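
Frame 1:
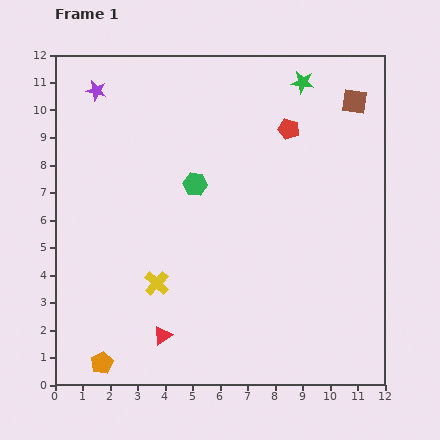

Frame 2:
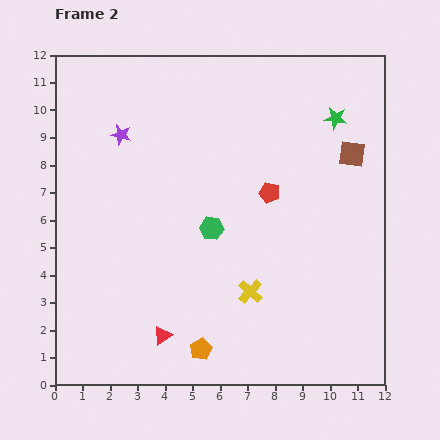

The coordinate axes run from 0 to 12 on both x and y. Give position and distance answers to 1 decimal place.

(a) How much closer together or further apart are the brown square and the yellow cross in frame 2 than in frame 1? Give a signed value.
-3.6

Distance in frame 1: 9.8. Distance in frame 2: 6.2.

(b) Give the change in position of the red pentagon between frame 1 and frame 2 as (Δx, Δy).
(-0.7, -2.3)

The red pentagon was at (8.5, 9.3) in frame 1 and (7.8, 7.0) in frame 2.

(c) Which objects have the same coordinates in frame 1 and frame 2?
the red triangle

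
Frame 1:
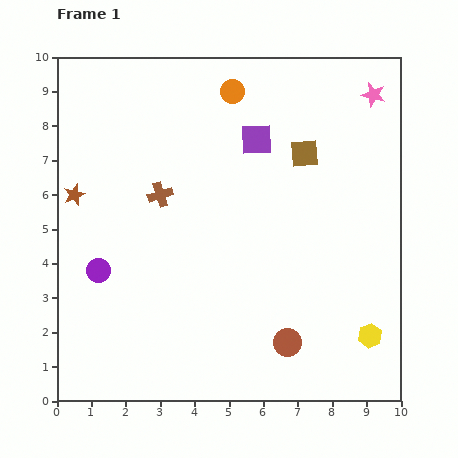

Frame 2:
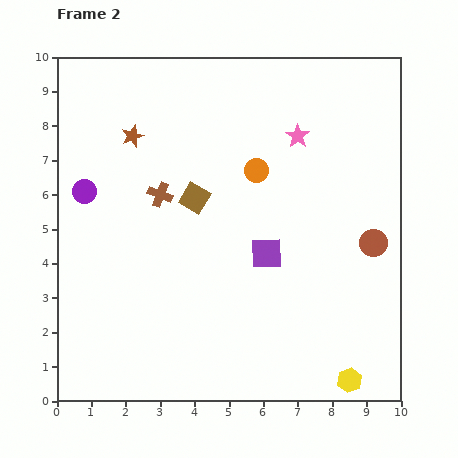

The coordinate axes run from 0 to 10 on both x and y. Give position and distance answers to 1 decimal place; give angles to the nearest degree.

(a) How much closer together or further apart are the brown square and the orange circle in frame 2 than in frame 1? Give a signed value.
-0.8

Distance in frame 1: 2.8. Distance in frame 2: 2.0.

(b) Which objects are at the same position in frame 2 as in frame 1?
the brown cross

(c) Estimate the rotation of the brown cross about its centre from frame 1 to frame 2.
38° clockwise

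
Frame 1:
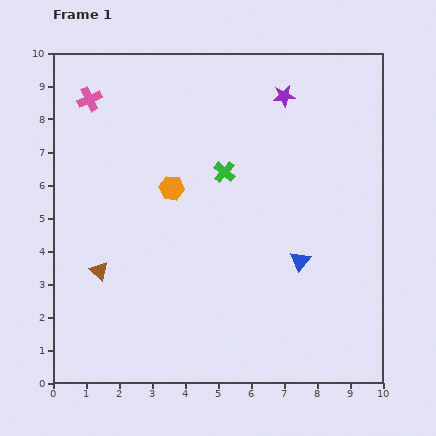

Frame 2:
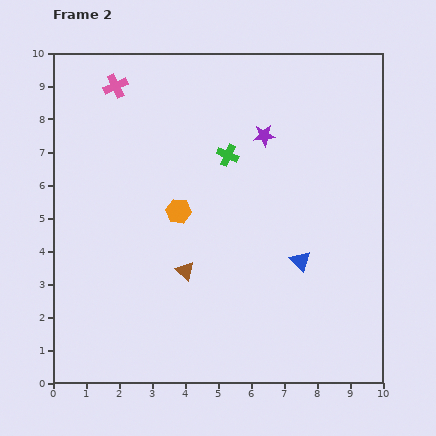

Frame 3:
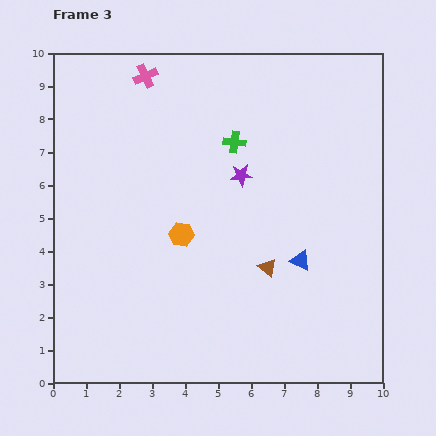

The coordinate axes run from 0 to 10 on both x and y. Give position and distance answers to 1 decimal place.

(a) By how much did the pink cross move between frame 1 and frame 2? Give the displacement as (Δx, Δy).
(0.8, 0.4)

The pink cross was at (1.1, 8.6) in frame 1 and (1.9, 9.0) in frame 2.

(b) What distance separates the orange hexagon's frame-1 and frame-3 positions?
1.4

The orange hexagon moved from (3.6, 5.9) to (3.9, 4.5), a distance of √(0.3² + 1.4²) ≈ 1.4.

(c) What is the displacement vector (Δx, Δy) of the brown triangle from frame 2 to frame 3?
(2.5, 0.1)

The brown triangle was at (4.0, 3.4) in frame 2 and (6.5, 3.5) in frame 3.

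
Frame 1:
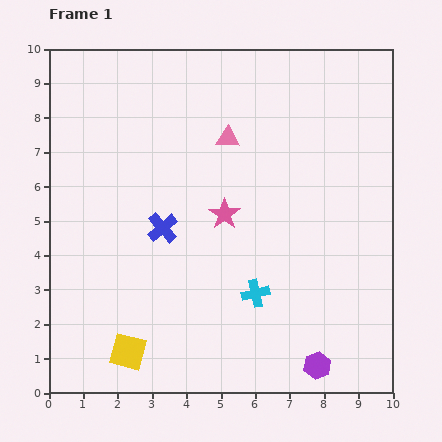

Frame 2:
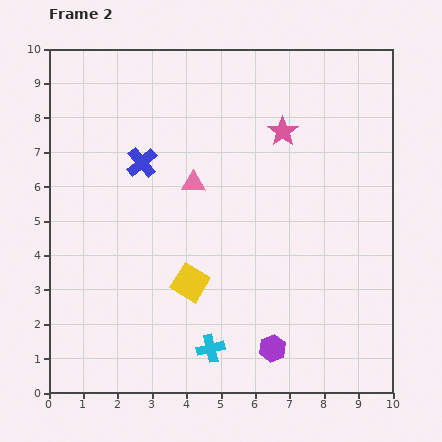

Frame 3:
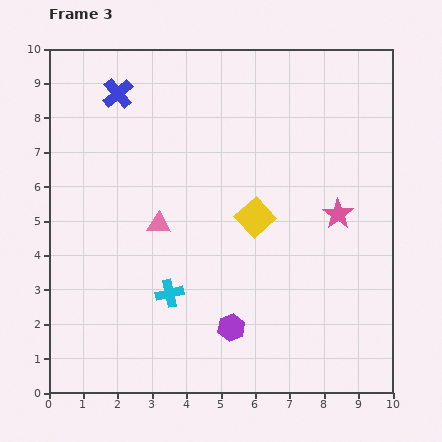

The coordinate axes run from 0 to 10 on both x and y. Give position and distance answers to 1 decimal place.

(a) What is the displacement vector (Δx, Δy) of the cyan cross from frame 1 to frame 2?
(-1.3, -1.6)

The cyan cross was at (6.0, 2.9) in frame 1 and (4.7, 1.3) in frame 2.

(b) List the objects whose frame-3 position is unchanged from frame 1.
none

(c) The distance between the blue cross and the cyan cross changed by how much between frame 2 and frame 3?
+0.2

Distance in frame 2: 5.8. Distance in frame 3: 6.0.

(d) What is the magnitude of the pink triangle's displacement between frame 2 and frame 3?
1.6

The pink triangle moved from (4.2, 6.1) to (3.2, 4.9), a distance of √(1.0² + 1.2²) ≈ 1.6.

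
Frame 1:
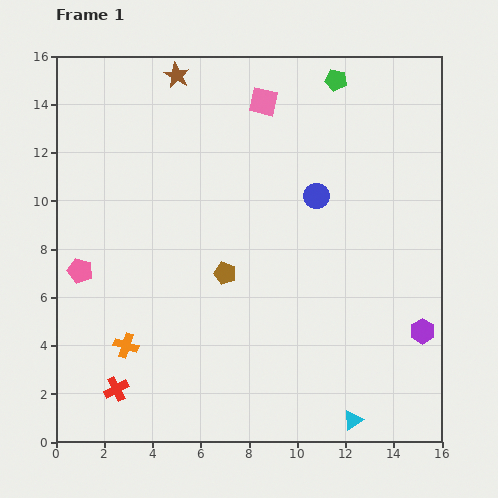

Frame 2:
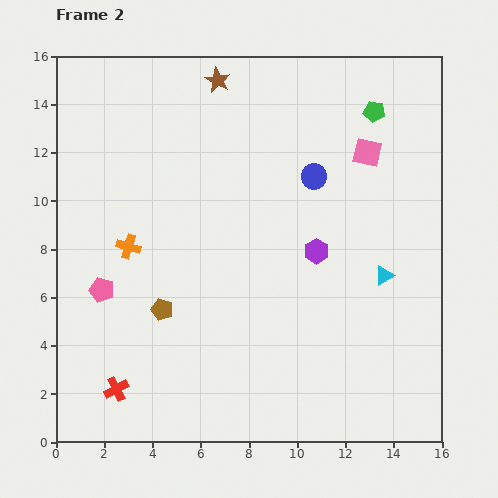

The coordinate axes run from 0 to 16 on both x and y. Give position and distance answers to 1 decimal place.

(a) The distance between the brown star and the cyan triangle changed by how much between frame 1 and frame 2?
-5.5

Distance in frame 1: 16.1. Distance in frame 2: 10.6.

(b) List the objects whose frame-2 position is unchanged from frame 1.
the red cross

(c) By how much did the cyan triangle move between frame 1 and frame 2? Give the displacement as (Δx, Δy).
(1.3, 6.0)

The cyan triangle was at (12.3, 0.9) in frame 1 and (13.6, 6.9) in frame 2.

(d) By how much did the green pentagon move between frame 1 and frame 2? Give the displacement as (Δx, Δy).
(1.6, -1.3)

The green pentagon was at (11.6, 15.0) in frame 1 and (13.2, 13.7) in frame 2.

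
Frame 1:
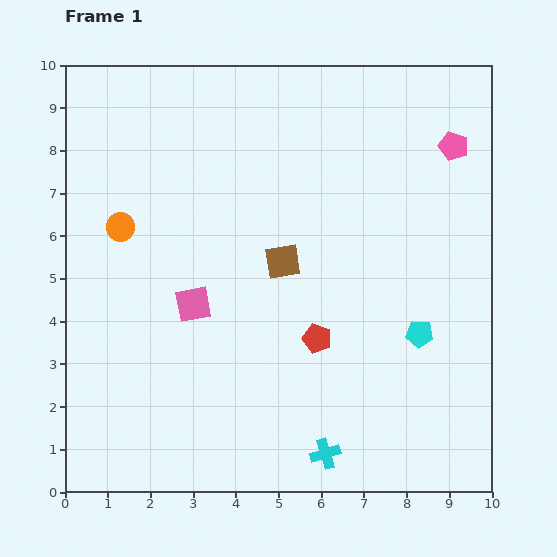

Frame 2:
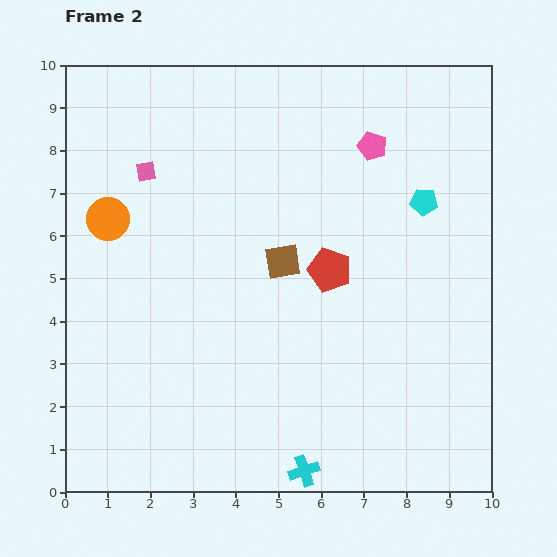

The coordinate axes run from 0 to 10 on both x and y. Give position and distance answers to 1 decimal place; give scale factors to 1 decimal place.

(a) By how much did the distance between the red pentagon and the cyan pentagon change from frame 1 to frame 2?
+0.3

Distance in frame 1: 2.4. Distance in frame 2: 2.7.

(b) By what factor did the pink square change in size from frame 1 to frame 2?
0.6×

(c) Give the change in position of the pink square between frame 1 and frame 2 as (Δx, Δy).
(-1.1, 3.1)

The pink square was at (3.0, 4.4) in frame 1 and (1.9, 7.5) in frame 2.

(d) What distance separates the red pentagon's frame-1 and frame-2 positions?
1.6

The red pentagon moved from (5.9, 3.6) to (6.2, 5.2), a distance of √(0.3² + 1.6²) ≈ 1.6.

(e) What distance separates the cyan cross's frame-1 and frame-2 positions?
0.6

The cyan cross moved from (6.1, 0.9) to (5.6, 0.5), a distance of √(0.5² + 0.4²) ≈ 0.6.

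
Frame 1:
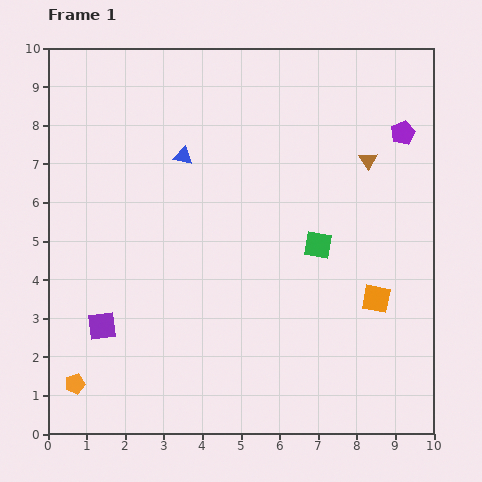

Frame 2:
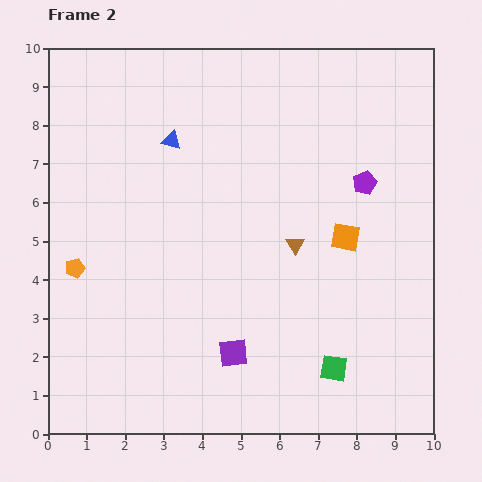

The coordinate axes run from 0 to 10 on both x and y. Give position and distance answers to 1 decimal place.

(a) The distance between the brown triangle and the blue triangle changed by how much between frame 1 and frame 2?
-0.6

Distance in frame 1: 4.8. Distance in frame 2: 4.2.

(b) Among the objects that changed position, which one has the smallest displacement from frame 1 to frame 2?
the blue triangle

(moved 0.5)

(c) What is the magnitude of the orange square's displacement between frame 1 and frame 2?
1.8

The orange square moved from (8.5, 3.5) to (7.7, 5.1), a distance of √(0.8² + 1.6²) ≈ 1.8.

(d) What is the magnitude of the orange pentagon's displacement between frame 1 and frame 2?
3.0

The orange pentagon moved from (0.7, 1.3) to (0.7, 4.3), a distance of √(0.0² + 3.0²) ≈ 3.0.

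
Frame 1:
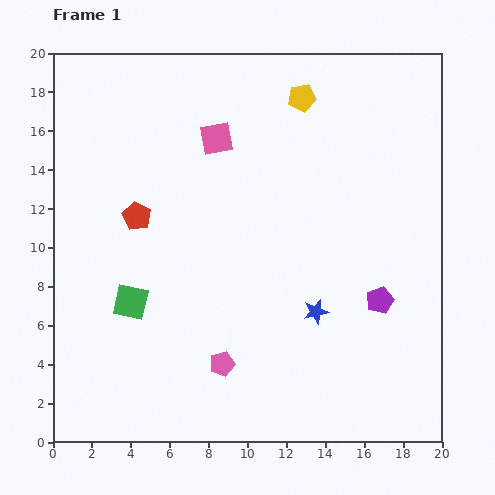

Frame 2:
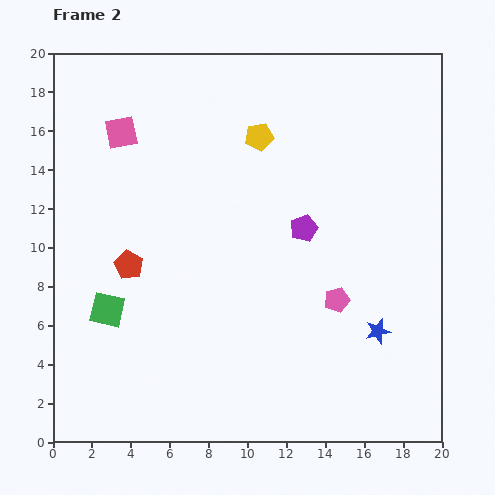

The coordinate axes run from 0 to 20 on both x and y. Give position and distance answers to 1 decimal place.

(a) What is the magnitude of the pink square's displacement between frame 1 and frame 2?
4.9

The pink square moved from (8.4, 15.6) to (3.5, 15.9), a distance of √(4.9² + 0.3²) ≈ 4.9.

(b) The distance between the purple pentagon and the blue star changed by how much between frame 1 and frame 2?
+3.1

Distance in frame 1: 3.4. Distance in frame 2: 6.5.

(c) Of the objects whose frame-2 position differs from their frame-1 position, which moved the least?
the green square

(moved 1.3)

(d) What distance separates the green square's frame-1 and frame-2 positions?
1.3

The green square moved from (4.0, 7.2) to (2.8, 6.8), a distance of √(1.2² + 0.4²) ≈ 1.3.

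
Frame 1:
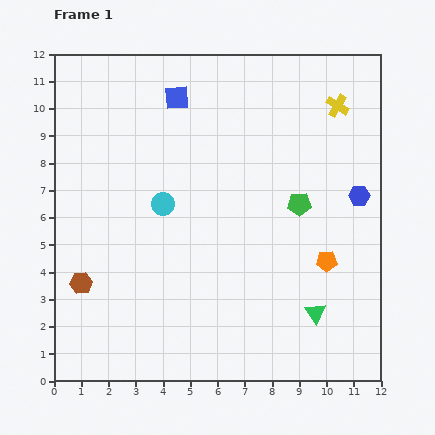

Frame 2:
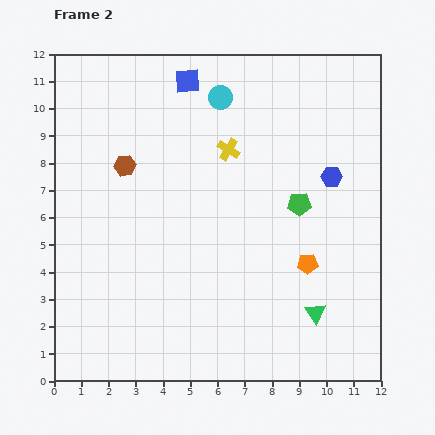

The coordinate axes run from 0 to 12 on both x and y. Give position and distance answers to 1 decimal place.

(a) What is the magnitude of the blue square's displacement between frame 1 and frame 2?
0.7

The blue square moved from (4.5, 10.4) to (4.9, 11.0), a distance of √(0.4² + 0.6²) ≈ 0.7.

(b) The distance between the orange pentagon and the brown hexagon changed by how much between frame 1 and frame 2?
-1.4

Distance in frame 1: 9.0. Distance in frame 2: 7.6.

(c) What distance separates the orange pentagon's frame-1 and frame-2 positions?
0.7

The orange pentagon moved from (10.0, 4.4) to (9.3, 4.3), a distance of √(0.7² + 0.1²) ≈ 0.7.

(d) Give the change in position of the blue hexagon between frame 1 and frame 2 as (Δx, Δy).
(-1.0, 0.7)

The blue hexagon was at (11.2, 6.8) in frame 1 and (10.2, 7.5) in frame 2.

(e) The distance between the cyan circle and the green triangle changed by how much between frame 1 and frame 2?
+1.7

Distance in frame 1: 6.9. Distance in frame 2: 8.6.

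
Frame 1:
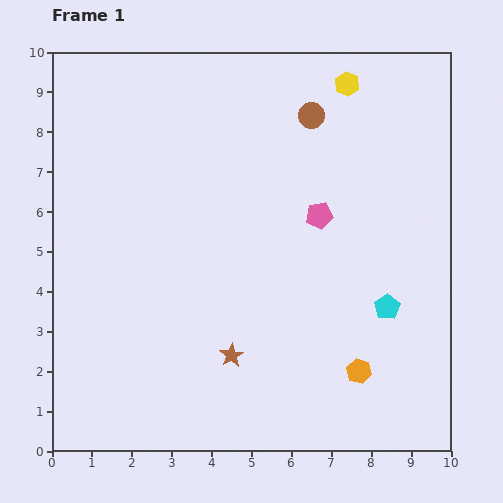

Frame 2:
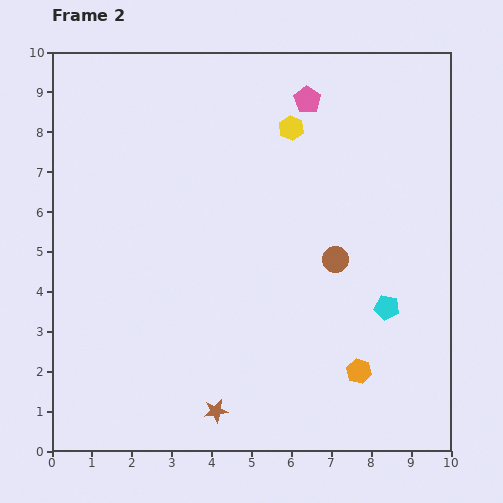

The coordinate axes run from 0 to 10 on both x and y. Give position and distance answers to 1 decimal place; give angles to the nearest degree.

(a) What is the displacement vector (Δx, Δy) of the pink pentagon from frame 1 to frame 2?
(-0.3, 2.9)

The pink pentagon was at (6.7, 5.9) in frame 1 and (6.4, 8.8) in frame 2.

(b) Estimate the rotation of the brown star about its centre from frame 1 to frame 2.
21° clockwise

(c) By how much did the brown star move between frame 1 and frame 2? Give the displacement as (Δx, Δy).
(-0.4, -1.4)

The brown star was at (4.5, 2.4) in frame 1 and (4.1, 1.0) in frame 2.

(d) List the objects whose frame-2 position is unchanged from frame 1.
the orange hexagon, the cyan pentagon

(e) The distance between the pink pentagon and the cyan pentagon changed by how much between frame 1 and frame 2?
+2.7

Distance in frame 1: 2.9. Distance in frame 2: 5.6.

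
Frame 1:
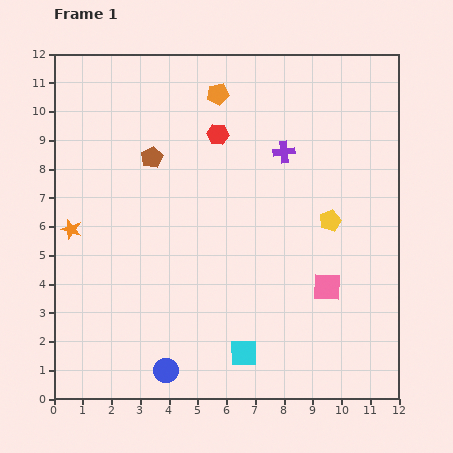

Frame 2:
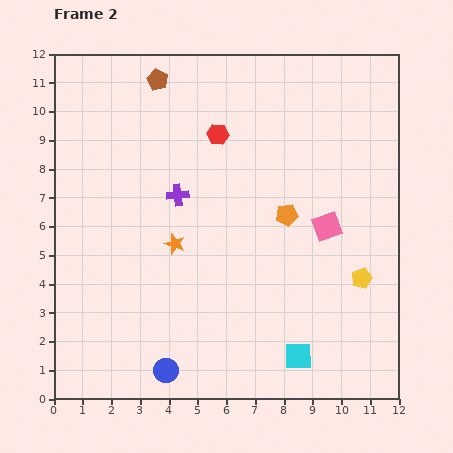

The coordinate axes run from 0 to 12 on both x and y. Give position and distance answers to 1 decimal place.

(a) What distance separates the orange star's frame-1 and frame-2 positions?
3.6

The orange star moved from (0.6, 5.9) to (4.2, 5.4), a distance of √(3.6² + 0.5²) ≈ 3.6.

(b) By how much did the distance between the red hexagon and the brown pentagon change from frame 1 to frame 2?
+0.4

Distance in frame 1: 2.4. Distance in frame 2: 2.8.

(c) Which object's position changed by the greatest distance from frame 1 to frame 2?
the orange pentagon

(moved 4.8; next 4.0)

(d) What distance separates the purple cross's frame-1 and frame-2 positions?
4.0

The purple cross moved from (8.0, 8.6) to (4.3, 7.1), a distance of √(3.7² + 1.5²) ≈ 4.0.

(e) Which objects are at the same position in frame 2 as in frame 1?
the blue circle, the red hexagon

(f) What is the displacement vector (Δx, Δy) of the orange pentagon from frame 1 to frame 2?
(2.4, -4.2)

The orange pentagon was at (5.7, 10.6) in frame 1 and (8.1, 6.4) in frame 2.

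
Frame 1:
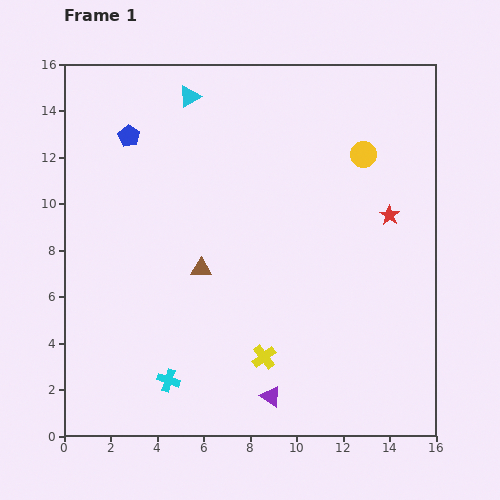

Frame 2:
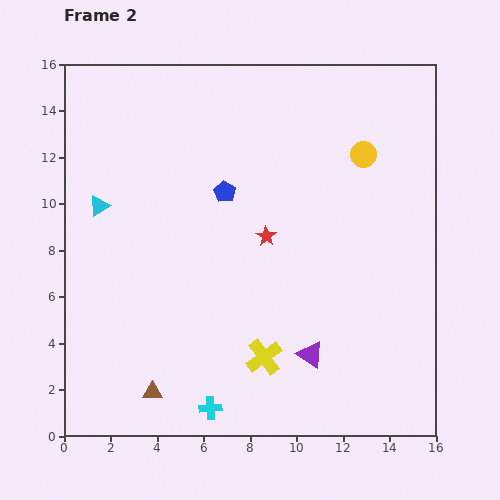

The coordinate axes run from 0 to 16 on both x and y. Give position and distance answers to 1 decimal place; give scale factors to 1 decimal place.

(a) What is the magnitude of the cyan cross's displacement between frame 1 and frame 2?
2.2

The cyan cross moved from (4.5, 2.4) to (6.3, 1.2), a distance of √(1.8² + 1.2²) ≈ 2.2.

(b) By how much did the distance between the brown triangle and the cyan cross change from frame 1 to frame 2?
-2.4

Distance in frame 1: 5.0. Distance in frame 2: 2.6.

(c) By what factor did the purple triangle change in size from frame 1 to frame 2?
1.3×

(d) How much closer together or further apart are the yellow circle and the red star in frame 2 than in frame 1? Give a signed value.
+2.7

Distance in frame 1: 2.8. Distance in frame 2: 5.5.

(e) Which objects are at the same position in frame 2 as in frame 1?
the yellow cross, the yellow circle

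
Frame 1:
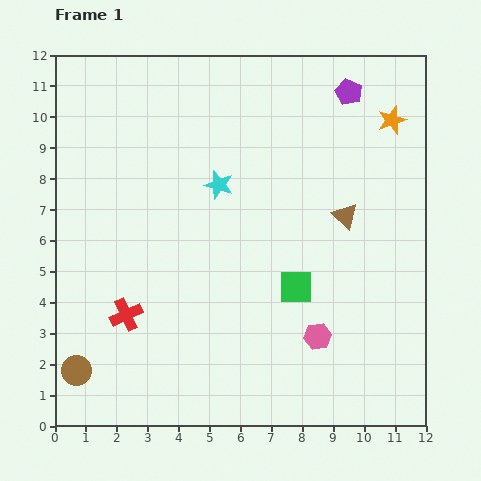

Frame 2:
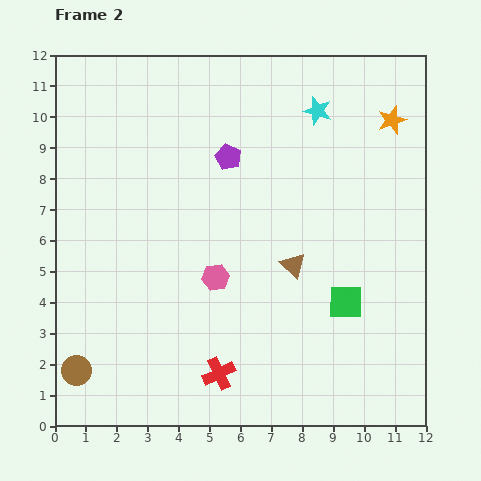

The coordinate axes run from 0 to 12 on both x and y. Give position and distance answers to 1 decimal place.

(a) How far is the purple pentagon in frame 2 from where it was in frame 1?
4.4

The purple pentagon moved from (9.5, 10.8) to (5.6, 8.7), a distance of √(3.9² + 2.1²) ≈ 4.4.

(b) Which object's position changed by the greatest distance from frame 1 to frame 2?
the purple pentagon

(moved 4.4; next 4.0)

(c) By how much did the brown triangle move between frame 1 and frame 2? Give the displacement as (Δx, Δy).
(-1.7, -1.6)

The brown triangle was at (9.4, 6.8) in frame 1 and (7.7, 5.2) in frame 2.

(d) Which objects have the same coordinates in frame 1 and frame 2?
the orange star, the brown circle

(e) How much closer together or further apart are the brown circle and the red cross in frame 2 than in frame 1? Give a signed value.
+2.2

Distance in frame 1: 2.4. Distance in frame 2: 4.6.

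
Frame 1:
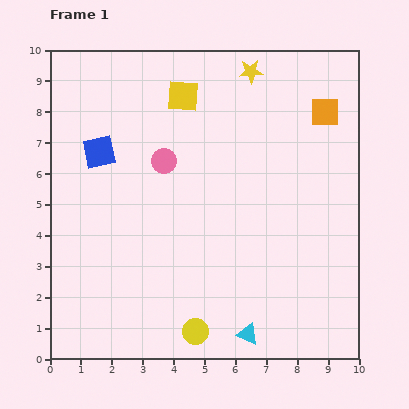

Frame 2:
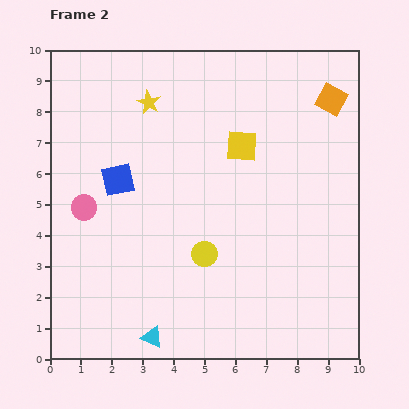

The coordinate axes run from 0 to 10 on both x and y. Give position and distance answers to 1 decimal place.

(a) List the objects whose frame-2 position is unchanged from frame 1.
none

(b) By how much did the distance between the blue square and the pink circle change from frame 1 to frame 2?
-0.7

Distance in frame 1: 2.1. Distance in frame 2: 1.4.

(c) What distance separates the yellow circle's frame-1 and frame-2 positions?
2.5

The yellow circle moved from (4.7, 0.9) to (5.0, 3.4), a distance of √(0.3² + 2.5²) ≈ 2.5.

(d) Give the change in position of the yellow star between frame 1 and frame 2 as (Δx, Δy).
(-3.3, -1.0)

The yellow star was at (6.5, 9.3) in frame 1 and (3.2, 8.3) in frame 2.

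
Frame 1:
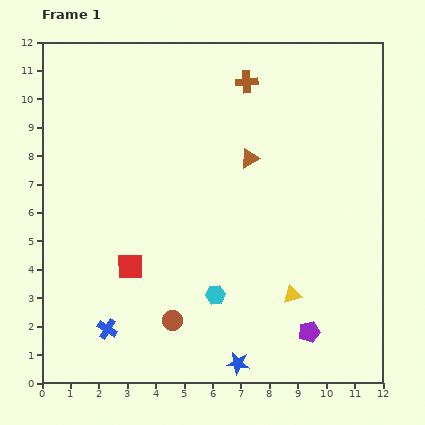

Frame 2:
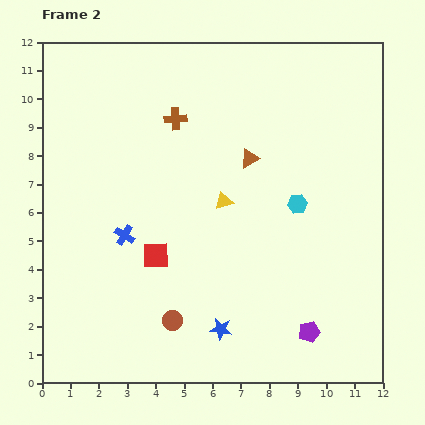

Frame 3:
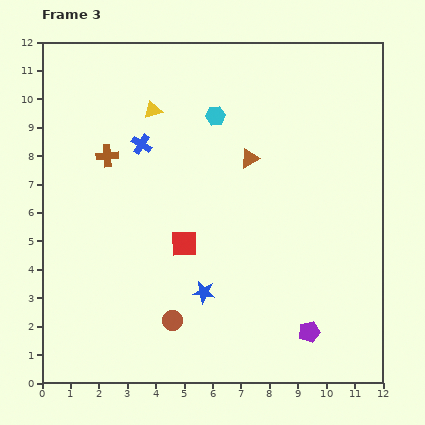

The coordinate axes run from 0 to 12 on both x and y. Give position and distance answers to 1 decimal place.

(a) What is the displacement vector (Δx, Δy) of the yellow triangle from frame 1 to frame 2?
(-2.4, 3.3)

The yellow triangle was at (8.8, 3.1) in frame 1 and (6.4, 6.4) in frame 2.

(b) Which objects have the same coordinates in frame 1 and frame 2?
the brown circle, the brown triangle, the purple pentagon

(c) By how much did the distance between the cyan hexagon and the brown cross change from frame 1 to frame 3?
-3.6

Distance in frame 1: 7.6. Distance in frame 3: 4.0.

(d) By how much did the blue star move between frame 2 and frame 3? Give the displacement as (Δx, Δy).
(-0.6, 1.3)

The blue star was at (6.3, 1.9) in frame 2 and (5.7, 3.2) in frame 3.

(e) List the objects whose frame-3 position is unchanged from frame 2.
the brown circle, the brown triangle, the purple pentagon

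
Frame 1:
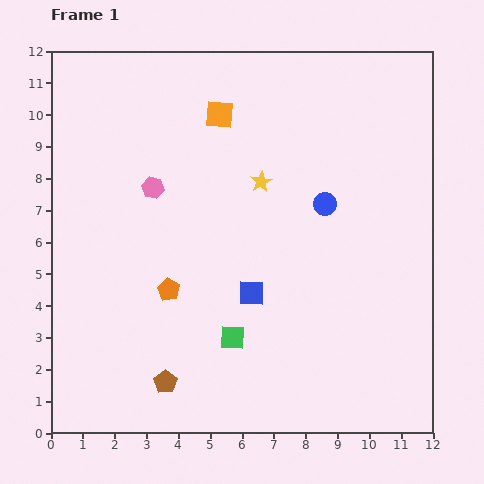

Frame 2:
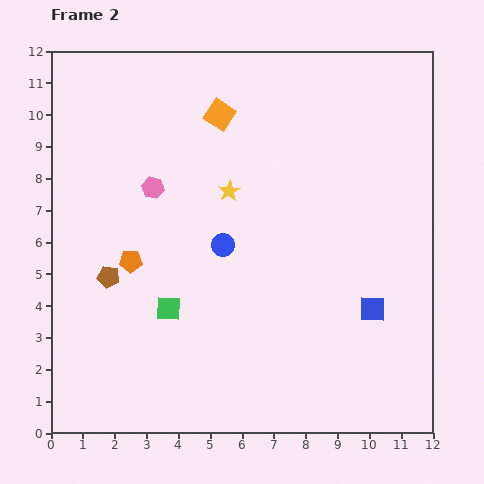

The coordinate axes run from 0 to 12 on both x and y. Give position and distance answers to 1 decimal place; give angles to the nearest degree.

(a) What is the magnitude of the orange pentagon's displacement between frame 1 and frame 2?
1.5

The orange pentagon moved from (3.7, 4.5) to (2.5, 5.4), a distance of √(1.2² + 0.9²) ≈ 1.5.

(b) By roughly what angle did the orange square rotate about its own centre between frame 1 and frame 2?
29° clockwise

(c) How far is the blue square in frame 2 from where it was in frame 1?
3.8

The blue square moved from (6.3, 4.4) to (10.1, 3.9), a distance of √(3.8² + 0.5²) ≈ 3.8.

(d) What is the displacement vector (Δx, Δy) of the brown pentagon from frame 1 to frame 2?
(-1.8, 3.3)

The brown pentagon was at (3.6, 1.6) in frame 1 and (1.8, 4.9) in frame 2.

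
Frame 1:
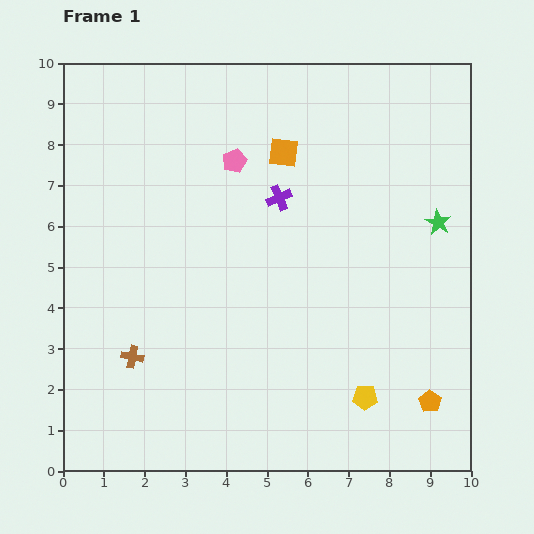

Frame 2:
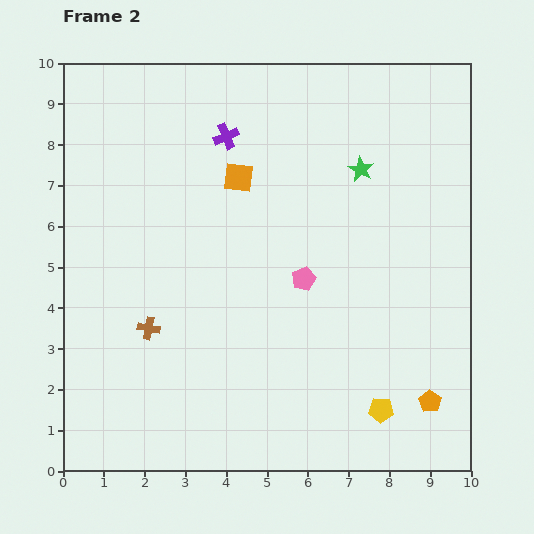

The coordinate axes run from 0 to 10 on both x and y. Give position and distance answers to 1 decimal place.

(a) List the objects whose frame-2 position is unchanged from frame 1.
the orange pentagon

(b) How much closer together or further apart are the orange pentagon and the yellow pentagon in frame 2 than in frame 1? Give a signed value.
-0.4

Distance in frame 1: 1.6. Distance in frame 2: 1.2.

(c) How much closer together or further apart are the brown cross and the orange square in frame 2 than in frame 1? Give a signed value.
-1.9

Distance in frame 1: 6.2. Distance in frame 2: 4.3.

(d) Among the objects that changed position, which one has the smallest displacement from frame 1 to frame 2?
the yellow pentagon

(moved 0.5)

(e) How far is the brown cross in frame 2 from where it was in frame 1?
0.8

The brown cross moved from (1.7, 2.8) to (2.1, 3.5), a distance of √(0.4² + 0.7²) ≈ 0.8.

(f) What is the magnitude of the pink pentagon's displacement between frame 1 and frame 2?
3.4

The pink pentagon moved from (4.2, 7.6) to (5.9, 4.7), a distance of √(1.7² + 2.9²) ≈ 3.4.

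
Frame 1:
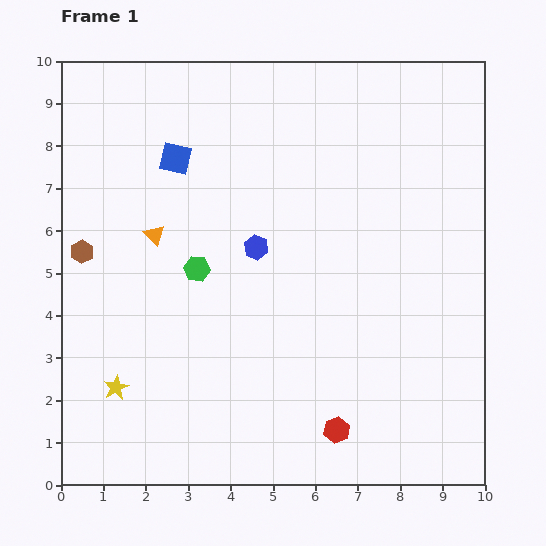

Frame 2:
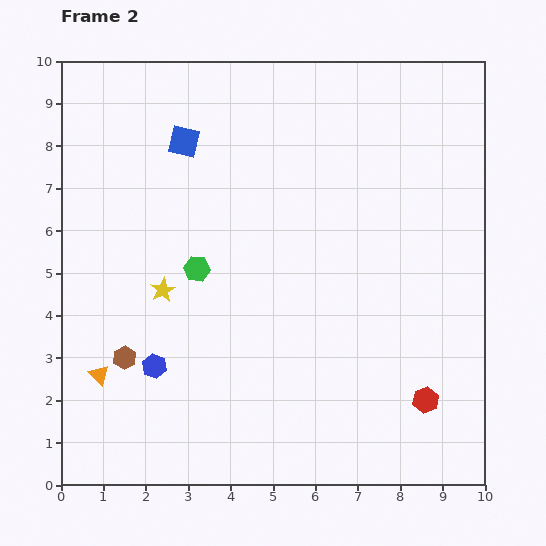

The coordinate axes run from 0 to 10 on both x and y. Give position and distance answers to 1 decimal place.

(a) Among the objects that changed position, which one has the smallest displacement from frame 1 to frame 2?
the blue square

(moved 0.4)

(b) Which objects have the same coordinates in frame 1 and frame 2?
the green hexagon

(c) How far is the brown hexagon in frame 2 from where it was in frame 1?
2.7

The brown hexagon moved from (0.5, 5.5) to (1.5, 3.0), a distance of √(1.0² + 2.5²) ≈ 2.7.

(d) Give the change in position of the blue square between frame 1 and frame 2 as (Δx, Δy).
(0.2, 0.4)

The blue square was at (2.7, 7.7) in frame 1 and (2.9, 8.1) in frame 2.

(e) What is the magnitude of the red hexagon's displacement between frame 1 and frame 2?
2.2

The red hexagon moved from (6.5, 1.3) to (8.6, 2.0), a distance of √(2.1² + 0.7²) ≈ 2.2.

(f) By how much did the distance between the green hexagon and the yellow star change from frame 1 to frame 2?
-2.5

Distance in frame 1: 3.4. Distance in frame 2: 0.9.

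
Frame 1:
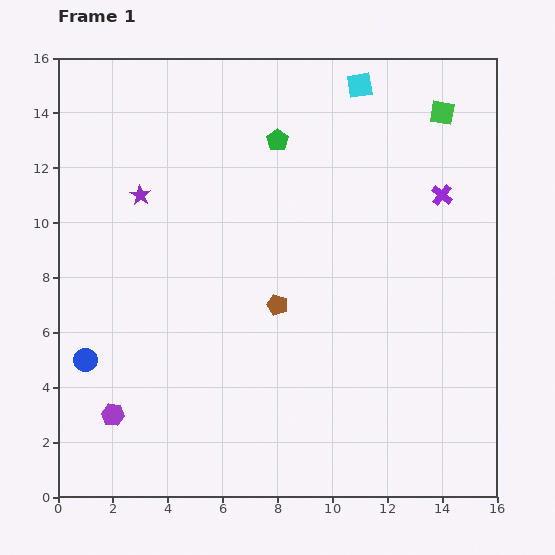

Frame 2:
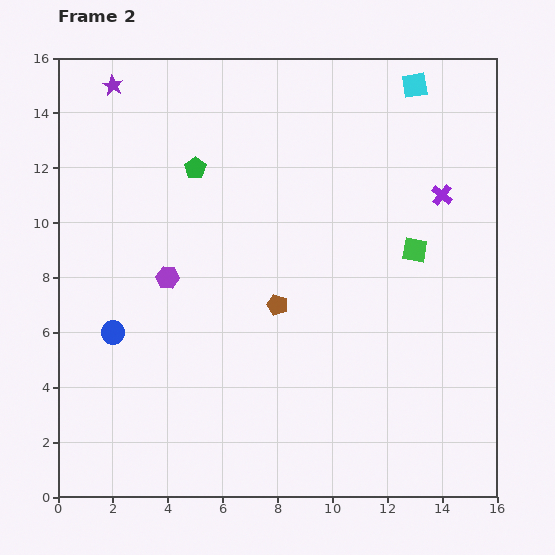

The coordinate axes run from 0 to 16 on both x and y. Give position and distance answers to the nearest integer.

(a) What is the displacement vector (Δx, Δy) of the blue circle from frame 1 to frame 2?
(1, 1)

The blue circle was at (1, 5) in frame 1 and (2, 6) in frame 2.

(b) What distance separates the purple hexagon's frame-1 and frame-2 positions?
5

The purple hexagon moved from (2, 3) to (4, 8), a distance of √(2² + 5²) ≈ 5.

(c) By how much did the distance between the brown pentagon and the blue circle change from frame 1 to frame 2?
-1

Distance in frame 1: 7. Distance in frame 2: 6.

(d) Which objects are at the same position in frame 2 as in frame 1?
the purple cross, the brown pentagon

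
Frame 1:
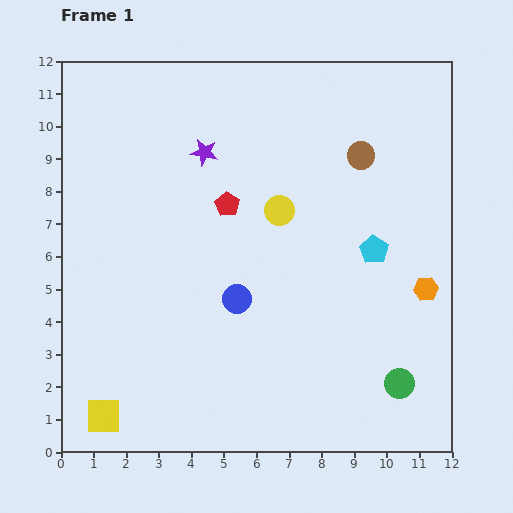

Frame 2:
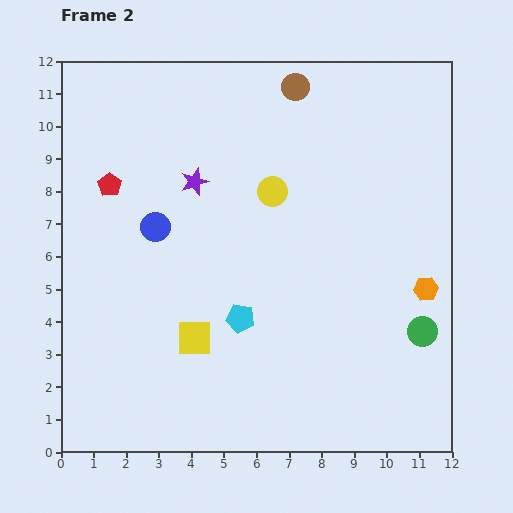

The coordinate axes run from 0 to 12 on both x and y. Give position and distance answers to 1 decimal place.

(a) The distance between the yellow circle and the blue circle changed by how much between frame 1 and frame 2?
+0.8

Distance in frame 1: 3.0. Distance in frame 2: 3.8.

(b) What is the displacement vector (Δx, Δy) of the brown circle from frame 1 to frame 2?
(-2.0, 2.1)

The brown circle was at (9.2, 9.1) in frame 1 and (7.2, 11.2) in frame 2.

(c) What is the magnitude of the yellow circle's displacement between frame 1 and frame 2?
0.6

The yellow circle moved from (6.7, 7.4) to (6.5, 8.0), a distance of √(0.2² + 0.6²) ≈ 0.6.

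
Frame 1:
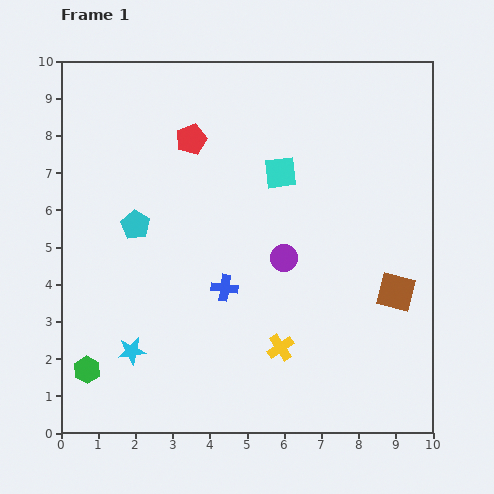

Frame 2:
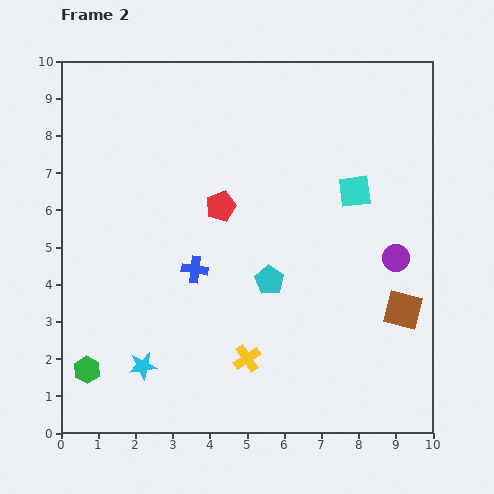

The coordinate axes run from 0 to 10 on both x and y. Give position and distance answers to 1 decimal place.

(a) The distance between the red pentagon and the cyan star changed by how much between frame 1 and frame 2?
-1.1

Distance in frame 1: 5.9. Distance in frame 2: 4.8.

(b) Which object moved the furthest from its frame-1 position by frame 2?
the cyan pentagon

(moved 3.9; next 3.0)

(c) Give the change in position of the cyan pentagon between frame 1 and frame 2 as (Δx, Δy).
(3.6, -1.5)

The cyan pentagon was at (2.0, 5.6) in frame 1 and (5.6, 4.1) in frame 2.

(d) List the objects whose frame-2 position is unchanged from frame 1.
the green hexagon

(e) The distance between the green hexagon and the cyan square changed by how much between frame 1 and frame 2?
+1.3

Distance in frame 1: 7.4. Distance in frame 2: 8.7.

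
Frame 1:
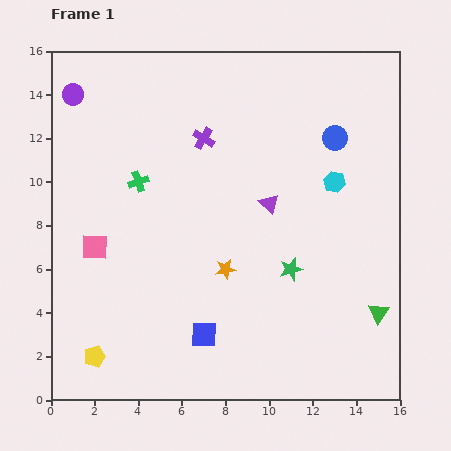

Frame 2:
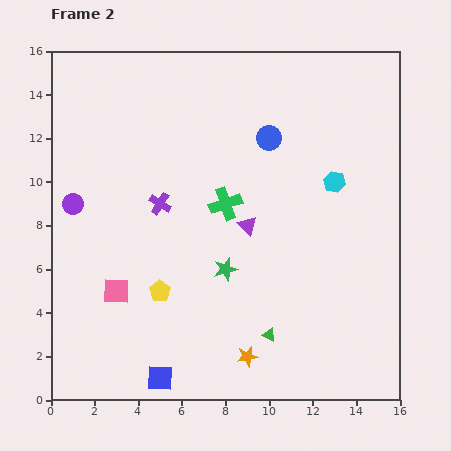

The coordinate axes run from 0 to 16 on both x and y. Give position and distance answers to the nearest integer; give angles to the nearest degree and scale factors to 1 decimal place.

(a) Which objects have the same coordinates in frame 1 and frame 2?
the cyan hexagon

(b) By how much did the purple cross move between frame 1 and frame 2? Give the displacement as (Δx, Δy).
(-2, -3)

The purple cross was at (7, 12) in frame 1 and (5, 9) in frame 2.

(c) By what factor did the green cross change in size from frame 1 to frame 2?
1.6×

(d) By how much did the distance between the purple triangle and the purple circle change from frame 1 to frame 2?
-2

Distance in frame 1: 10. Distance in frame 2: 8.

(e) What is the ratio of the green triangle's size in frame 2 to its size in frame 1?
0.7×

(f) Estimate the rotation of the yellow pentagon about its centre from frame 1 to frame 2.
19° counter-clockwise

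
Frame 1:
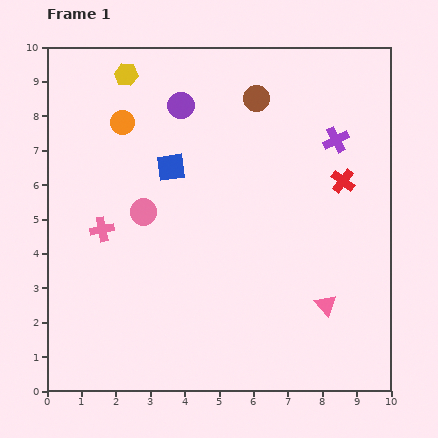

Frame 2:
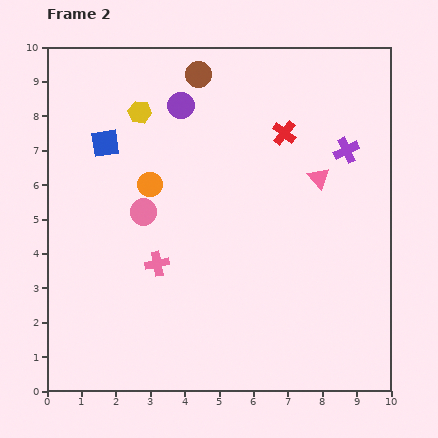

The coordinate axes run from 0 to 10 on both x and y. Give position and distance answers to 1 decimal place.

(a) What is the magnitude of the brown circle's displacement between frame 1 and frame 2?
1.8

The brown circle moved from (6.1, 8.5) to (4.4, 9.2), a distance of √(1.7² + 0.7²) ≈ 1.8.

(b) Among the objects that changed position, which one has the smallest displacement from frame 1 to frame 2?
the purple cross

(moved 0.4)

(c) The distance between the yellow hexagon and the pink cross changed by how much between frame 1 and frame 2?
-0.2

Distance in frame 1: 4.6. Distance in frame 2: 4.4.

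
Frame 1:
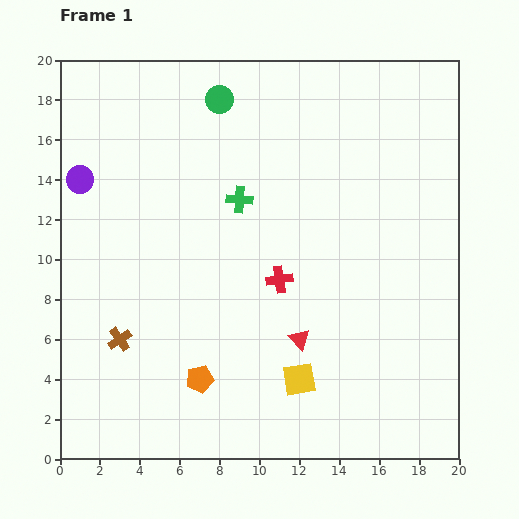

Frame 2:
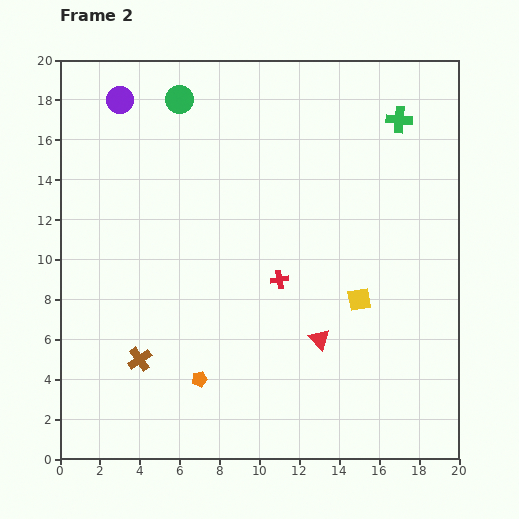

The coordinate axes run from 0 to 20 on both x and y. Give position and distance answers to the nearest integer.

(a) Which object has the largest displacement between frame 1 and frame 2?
the green cross

(moved 9; next 5)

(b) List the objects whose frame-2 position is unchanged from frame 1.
the red cross, the orange pentagon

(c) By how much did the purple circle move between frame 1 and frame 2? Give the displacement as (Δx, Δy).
(2, 4)

The purple circle was at (1, 14) in frame 1 and (3, 18) in frame 2.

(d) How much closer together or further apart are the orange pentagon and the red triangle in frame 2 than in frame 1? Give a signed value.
+1

Distance in frame 1: 5. Distance in frame 2: 6.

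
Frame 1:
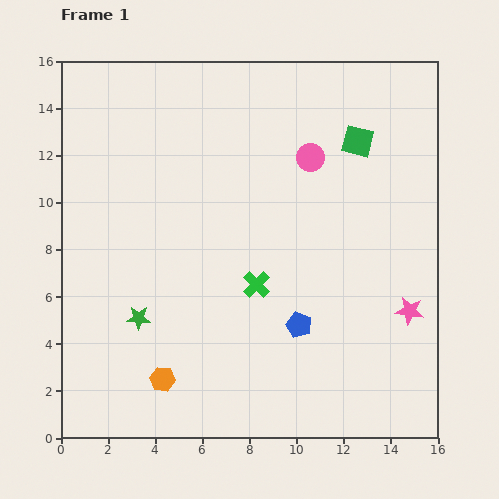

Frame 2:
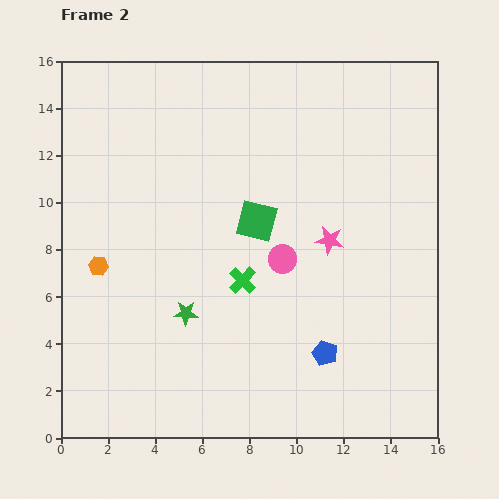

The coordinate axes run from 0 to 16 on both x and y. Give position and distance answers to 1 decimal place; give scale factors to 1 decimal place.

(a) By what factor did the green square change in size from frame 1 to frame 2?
1.3×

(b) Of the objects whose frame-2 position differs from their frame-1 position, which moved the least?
the green cross

(moved 0.6)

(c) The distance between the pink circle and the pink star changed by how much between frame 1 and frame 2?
-5.5

Distance in frame 1: 7.7. Distance in frame 2: 2.2.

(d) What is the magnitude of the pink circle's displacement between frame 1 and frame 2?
4.5

The pink circle moved from (10.6, 11.9) to (9.4, 7.6), a distance of √(1.2² + 4.3²) ≈ 4.5.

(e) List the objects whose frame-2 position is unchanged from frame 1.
none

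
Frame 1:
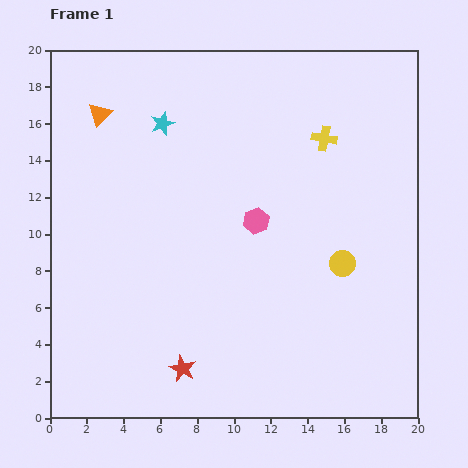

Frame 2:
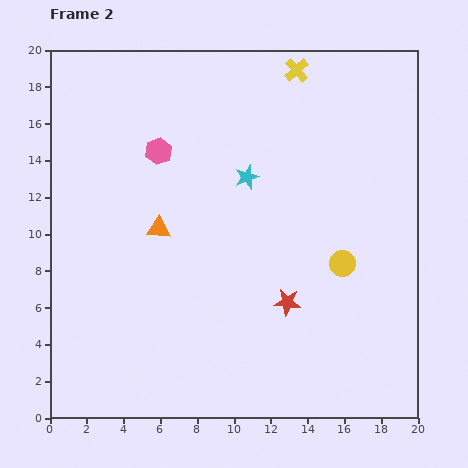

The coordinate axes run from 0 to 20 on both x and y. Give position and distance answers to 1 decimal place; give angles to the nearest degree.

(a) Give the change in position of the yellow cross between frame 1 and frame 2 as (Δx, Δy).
(-1.5, 3.7)

The yellow cross was at (14.9, 15.2) in frame 1 and (13.4, 18.9) in frame 2.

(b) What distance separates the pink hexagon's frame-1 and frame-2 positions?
6.5

The pink hexagon moved from (11.2, 10.7) to (5.9, 14.5), a distance of √(5.3² + 3.8²) ≈ 6.5.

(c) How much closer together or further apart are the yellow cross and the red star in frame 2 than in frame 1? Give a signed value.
-2.1

Distance in frame 1: 14.7. Distance in frame 2: 12.6.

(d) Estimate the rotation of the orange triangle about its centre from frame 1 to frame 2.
49° clockwise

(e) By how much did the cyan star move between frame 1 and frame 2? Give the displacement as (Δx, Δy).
(4.6, -2.9)

The cyan star was at (6.1, 16.0) in frame 1 and (10.7, 13.1) in frame 2.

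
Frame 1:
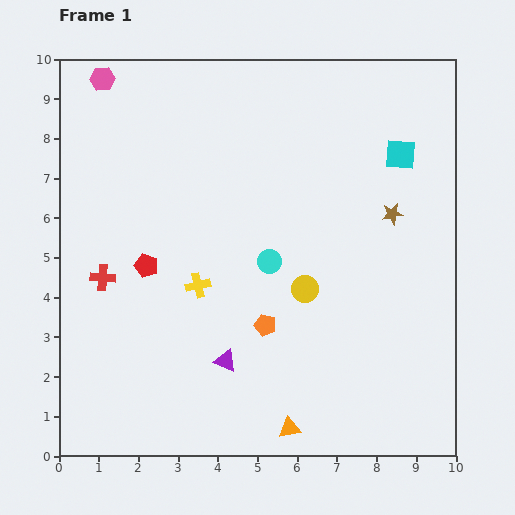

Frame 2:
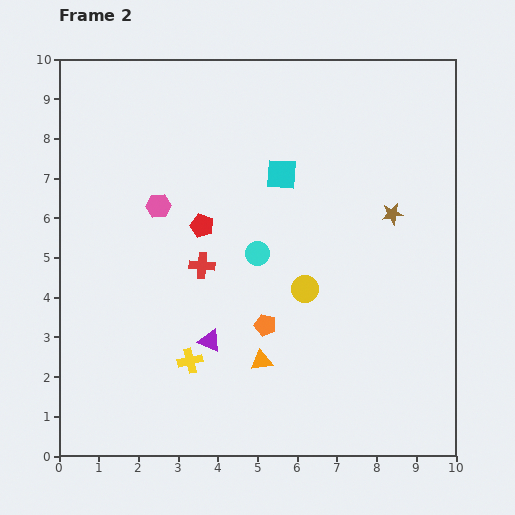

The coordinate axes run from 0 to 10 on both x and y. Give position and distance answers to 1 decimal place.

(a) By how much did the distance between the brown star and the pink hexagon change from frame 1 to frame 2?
-2.2

Distance in frame 1: 8.1. Distance in frame 2: 5.9.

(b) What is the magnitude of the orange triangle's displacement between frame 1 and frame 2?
1.8

The orange triangle moved from (5.8, 0.7) to (5.1, 2.4), a distance of √(0.7² + 1.7²) ≈ 1.8.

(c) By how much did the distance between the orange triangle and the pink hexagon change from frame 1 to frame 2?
-5.3

Distance in frame 1: 10.0. Distance in frame 2: 4.7.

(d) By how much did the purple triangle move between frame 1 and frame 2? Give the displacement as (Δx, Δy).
(-0.4, 0.5)

The purple triangle was at (4.2, 2.4) in frame 1 and (3.8, 2.9) in frame 2.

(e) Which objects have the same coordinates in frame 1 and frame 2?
the orange pentagon, the yellow circle, the brown star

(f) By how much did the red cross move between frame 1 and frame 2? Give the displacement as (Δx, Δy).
(2.5, 0.3)

The red cross was at (1.1, 4.5) in frame 1 and (3.6, 4.8) in frame 2.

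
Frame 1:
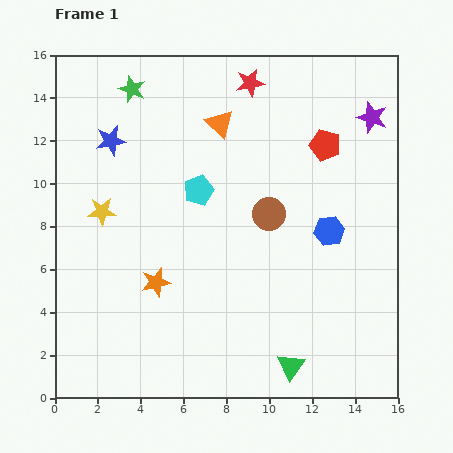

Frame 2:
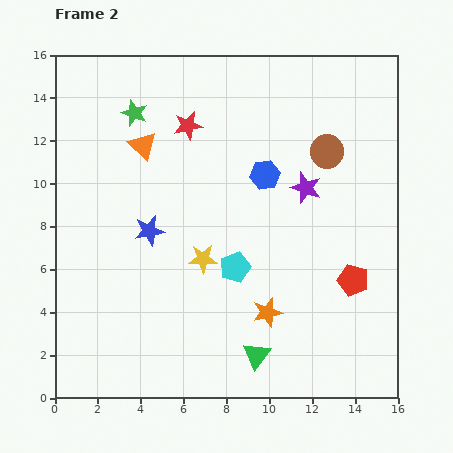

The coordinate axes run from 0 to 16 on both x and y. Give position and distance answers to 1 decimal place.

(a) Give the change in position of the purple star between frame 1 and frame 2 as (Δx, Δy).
(-3.1, -3.3)

The purple star was at (14.8, 13.1) in frame 1 and (11.7, 9.8) in frame 2.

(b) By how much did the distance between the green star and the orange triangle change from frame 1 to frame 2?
-2.8

Distance in frame 1: 4.4. Distance in frame 2: 1.6.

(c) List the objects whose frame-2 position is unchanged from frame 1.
none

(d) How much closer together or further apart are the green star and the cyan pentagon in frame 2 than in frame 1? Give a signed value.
+3.0

Distance in frame 1: 5.6. Distance in frame 2: 8.6.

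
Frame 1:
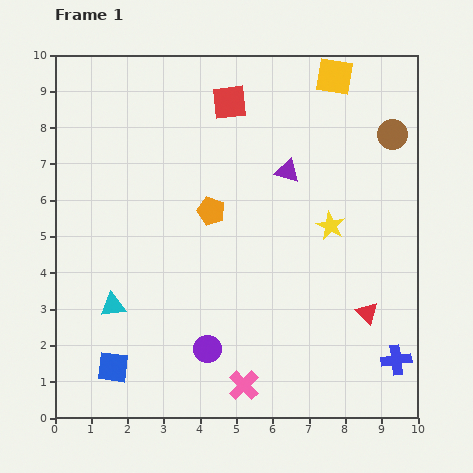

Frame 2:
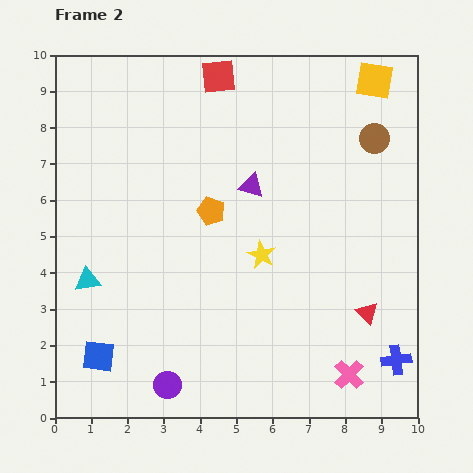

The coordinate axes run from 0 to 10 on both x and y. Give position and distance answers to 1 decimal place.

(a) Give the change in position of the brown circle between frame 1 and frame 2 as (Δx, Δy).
(-0.5, -0.1)

The brown circle was at (9.3, 7.8) in frame 1 and (8.8, 7.7) in frame 2.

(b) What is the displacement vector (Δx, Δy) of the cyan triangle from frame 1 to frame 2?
(-0.7, 0.7)

The cyan triangle was at (1.6, 3.1) in frame 1 and (0.9, 3.8) in frame 2.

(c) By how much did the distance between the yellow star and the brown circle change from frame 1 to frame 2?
+1.5

Distance in frame 1: 3.0. Distance in frame 2: 4.5.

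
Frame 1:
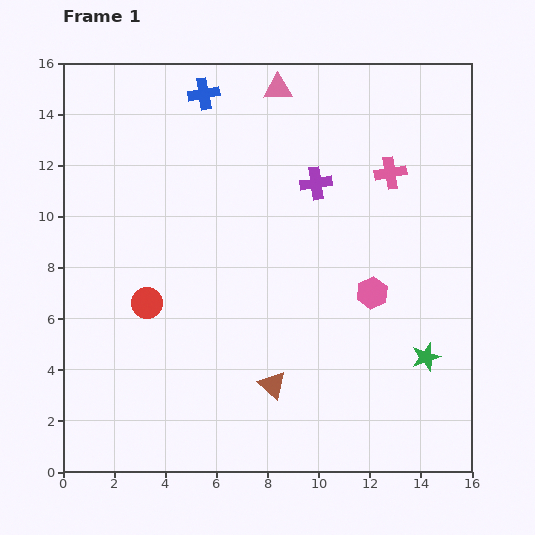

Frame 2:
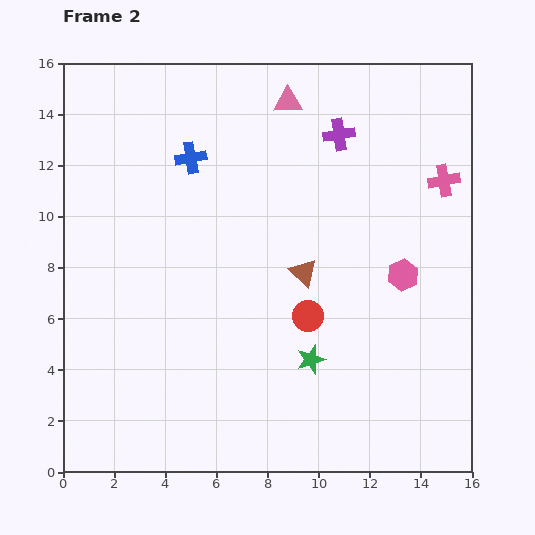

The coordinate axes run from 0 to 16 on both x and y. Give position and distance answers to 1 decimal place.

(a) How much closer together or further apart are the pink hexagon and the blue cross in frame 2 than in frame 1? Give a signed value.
-0.7

Distance in frame 1: 10.2. Distance in frame 2: 9.5.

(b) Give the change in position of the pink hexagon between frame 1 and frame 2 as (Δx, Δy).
(1.2, 0.7)

The pink hexagon was at (12.1, 7.0) in frame 1 and (13.3, 7.7) in frame 2.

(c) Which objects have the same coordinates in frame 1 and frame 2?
none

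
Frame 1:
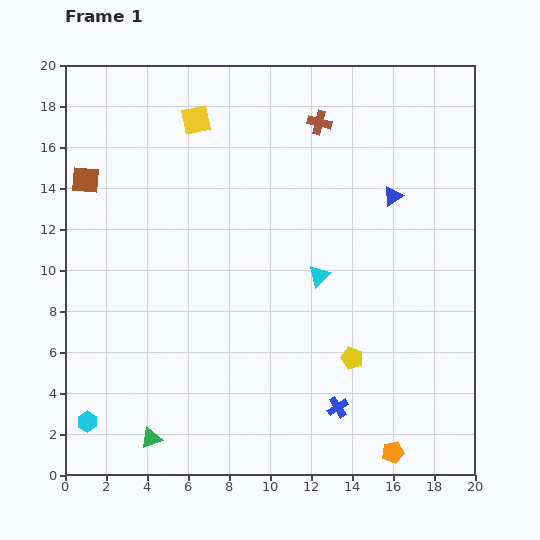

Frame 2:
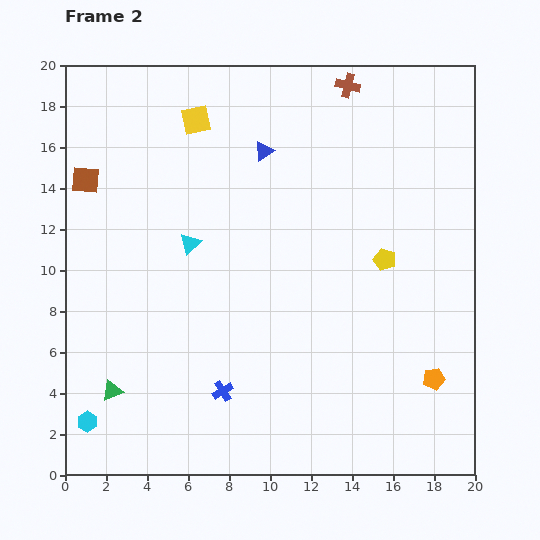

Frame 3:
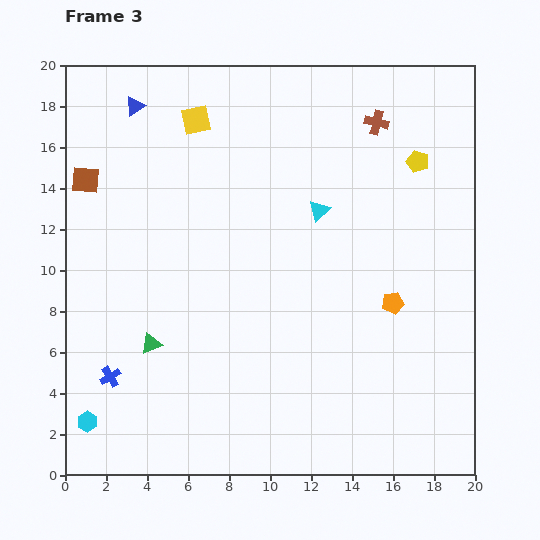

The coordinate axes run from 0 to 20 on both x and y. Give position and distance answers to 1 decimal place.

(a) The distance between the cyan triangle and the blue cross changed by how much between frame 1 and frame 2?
+0.9

Distance in frame 1: 6.5. Distance in frame 2: 7.4.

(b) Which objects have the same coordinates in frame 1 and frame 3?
the brown square, the cyan hexagon, the yellow square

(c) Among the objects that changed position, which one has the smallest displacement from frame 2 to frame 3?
the brown cross

(moved 2.3)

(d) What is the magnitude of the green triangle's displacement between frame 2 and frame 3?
3.0

The green triangle moved from (2.3, 4.1) to (4.2, 6.4), a distance of √(1.9² + 2.3²) ≈ 3.0.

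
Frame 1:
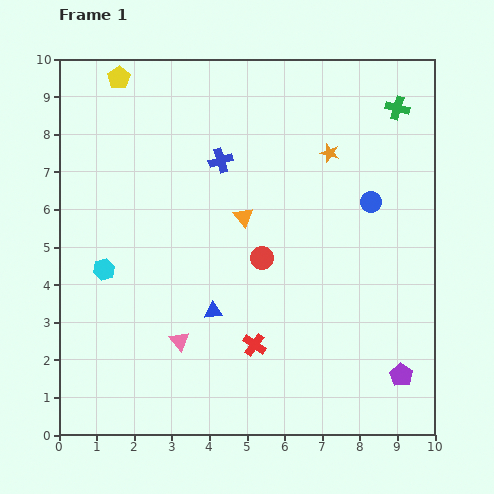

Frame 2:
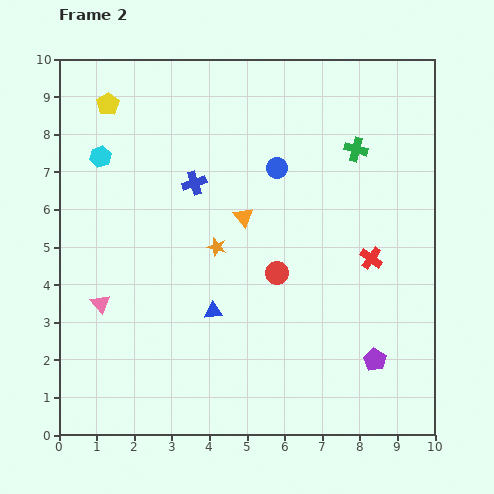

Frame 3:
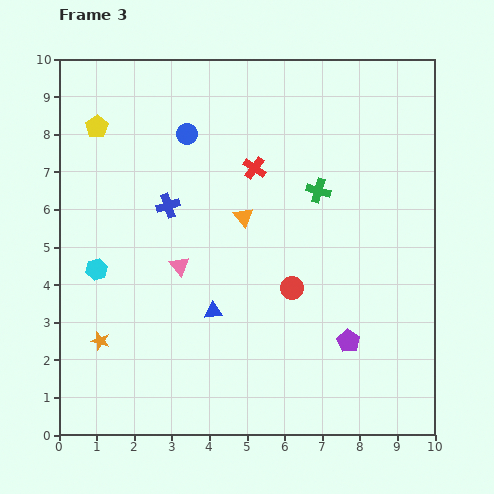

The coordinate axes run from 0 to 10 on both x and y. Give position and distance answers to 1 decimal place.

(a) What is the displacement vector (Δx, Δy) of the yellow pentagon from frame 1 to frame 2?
(-0.3, -0.7)

The yellow pentagon was at (1.6, 9.5) in frame 1 and (1.3, 8.8) in frame 2.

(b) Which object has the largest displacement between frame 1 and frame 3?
the orange star

(moved 7.9; next 5.2)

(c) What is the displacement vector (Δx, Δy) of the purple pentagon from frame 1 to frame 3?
(-1.4, 0.9)

The purple pentagon was at (9.1, 1.6) in frame 1 and (7.7, 2.5) in frame 3.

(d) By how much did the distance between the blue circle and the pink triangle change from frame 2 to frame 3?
-2.4

Distance in frame 2: 5.9. Distance in frame 3: 3.5.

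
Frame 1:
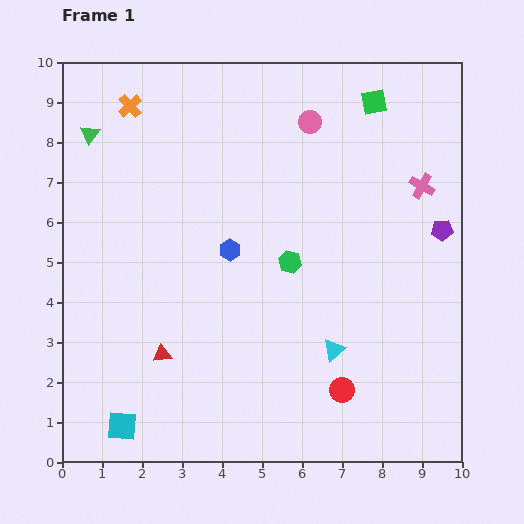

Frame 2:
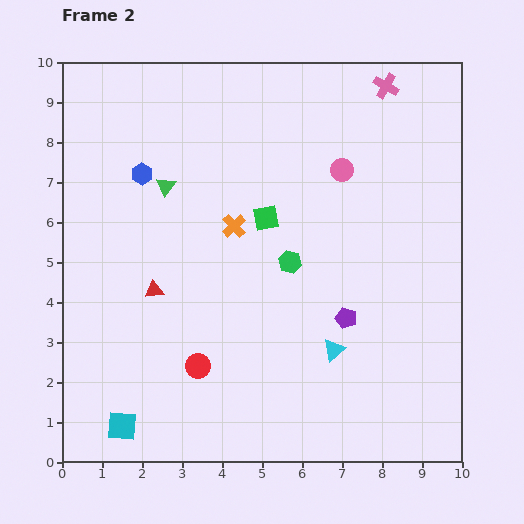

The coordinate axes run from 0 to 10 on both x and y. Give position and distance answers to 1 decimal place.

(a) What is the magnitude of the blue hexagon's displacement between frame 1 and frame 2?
2.9

The blue hexagon moved from (4.2, 5.3) to (2.0, 7.2), a distance of √(2.2² + 1.9²) ≈ 2.9.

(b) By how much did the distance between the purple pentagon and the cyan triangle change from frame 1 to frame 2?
-3.1

Distance in frame 1: 4.0. Distance in frame 2: 0.9.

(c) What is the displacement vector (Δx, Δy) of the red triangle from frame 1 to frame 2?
(-0.2, 1.6)

The red triangle was at (2.5, 2.7) in frame 1 and (2.3, 4.3) in frame 2.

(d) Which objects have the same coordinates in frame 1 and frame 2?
the green hexagon, the cyan triangle, the cyan square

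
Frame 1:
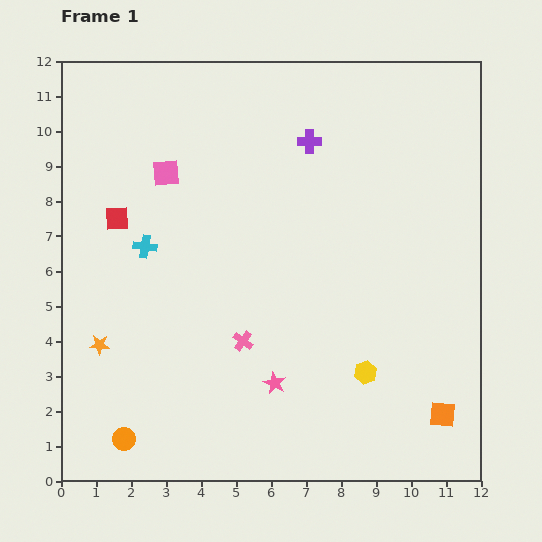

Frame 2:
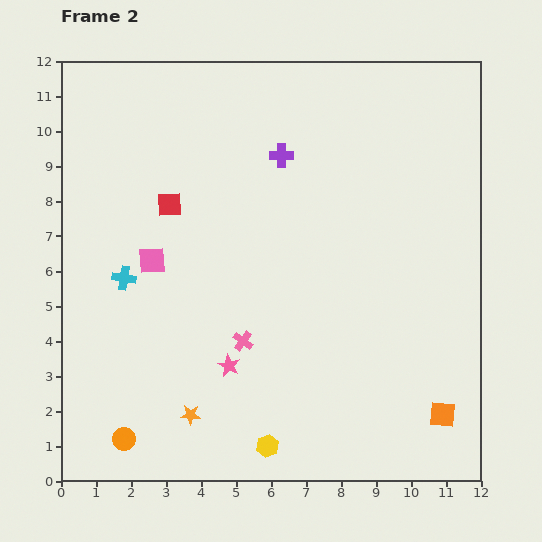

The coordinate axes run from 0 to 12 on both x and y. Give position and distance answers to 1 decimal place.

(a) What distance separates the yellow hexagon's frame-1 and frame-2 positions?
3.5

The yellow hexagon moved from (8.7, 3.1) to (5.9, 1.0), a distance of √(2.8² + 2.1²) ≈ 3.5.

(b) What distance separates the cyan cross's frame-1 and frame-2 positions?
1.1

The cyan cross moved from (2.4, 6.7) to (1.8, 5.8), a distance of √(0.6² + 0.9²) ≈ 1.1.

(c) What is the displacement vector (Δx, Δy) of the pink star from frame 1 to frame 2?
(-1.3, 0.5)

The pink star was at (6.1, 2.8) in frame 1 and (4.8, 3.3) in frame 2.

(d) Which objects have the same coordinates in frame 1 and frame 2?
the orange circle, the orange square, the pink cross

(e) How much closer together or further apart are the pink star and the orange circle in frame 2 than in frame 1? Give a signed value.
-0.9

Distance in frame 1: 4.6. Distance in frame 2: 3.7.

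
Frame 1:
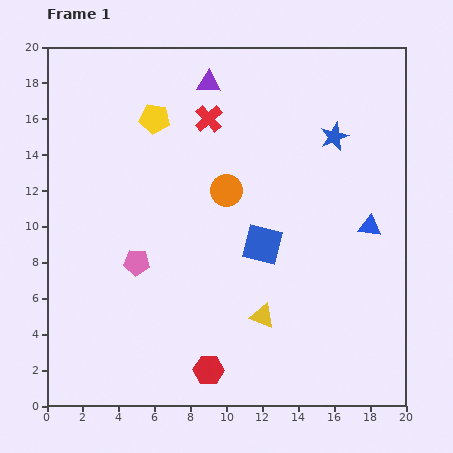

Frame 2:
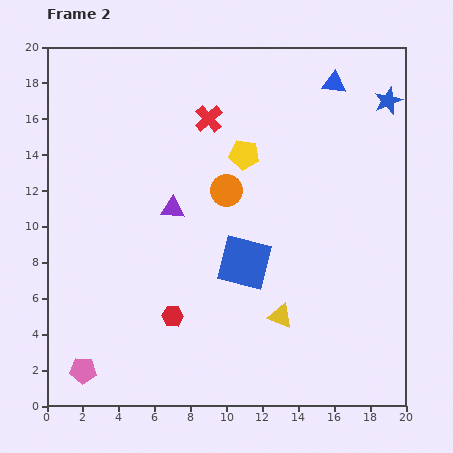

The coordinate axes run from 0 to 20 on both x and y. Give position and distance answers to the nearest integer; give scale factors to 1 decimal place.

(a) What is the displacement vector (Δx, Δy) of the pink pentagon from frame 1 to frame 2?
(-3, -6)

The pink pentagon was at (5, 8) in frame 1 and (2, 2) in frame 2.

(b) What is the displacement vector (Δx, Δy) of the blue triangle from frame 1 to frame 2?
(-2, 8)

The blue triangle was at (18, 10) in frame 1 and (16, 18) in frame 2.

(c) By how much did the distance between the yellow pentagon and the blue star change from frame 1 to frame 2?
-1

Distance in frame 1: 10. Distance in frame 2: 9.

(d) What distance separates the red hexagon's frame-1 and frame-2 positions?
4

The red hexagon moved from (9, 2) to (7, 5), a distance of √(2² + 3²) ≈ 4.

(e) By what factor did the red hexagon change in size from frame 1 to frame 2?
0.7×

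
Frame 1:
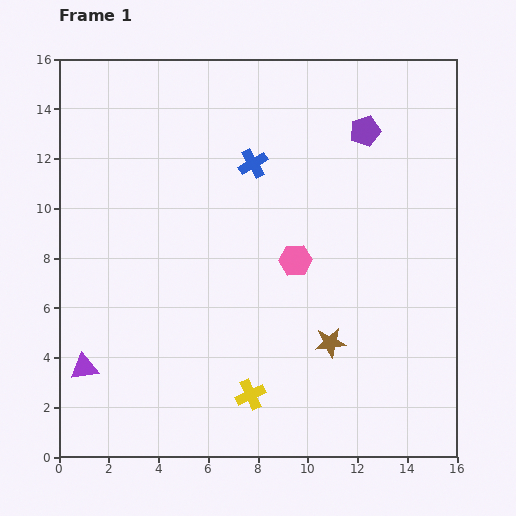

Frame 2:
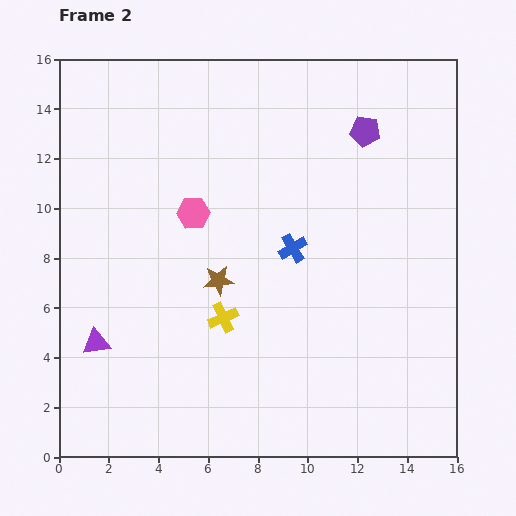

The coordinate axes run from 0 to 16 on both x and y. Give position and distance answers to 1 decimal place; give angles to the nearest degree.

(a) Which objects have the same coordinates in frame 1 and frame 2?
the purple pentagon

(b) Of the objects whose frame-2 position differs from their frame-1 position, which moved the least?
the purple triangle

(moved 1.1)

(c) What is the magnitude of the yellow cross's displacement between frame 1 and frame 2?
3.3

The yellow cross moved from (7.7, 2.5) to (6.6, 5.6), a distance of √(1.1² + 3.1²) ≈ 3.3.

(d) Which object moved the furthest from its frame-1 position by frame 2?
the brown star

(moved 5.1; next 4.5)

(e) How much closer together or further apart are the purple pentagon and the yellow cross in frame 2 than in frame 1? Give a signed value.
-2.2

Distance in frame 1: 11.6. Distance in frame 2: 9.4.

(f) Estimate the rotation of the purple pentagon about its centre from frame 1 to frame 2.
24° clockwise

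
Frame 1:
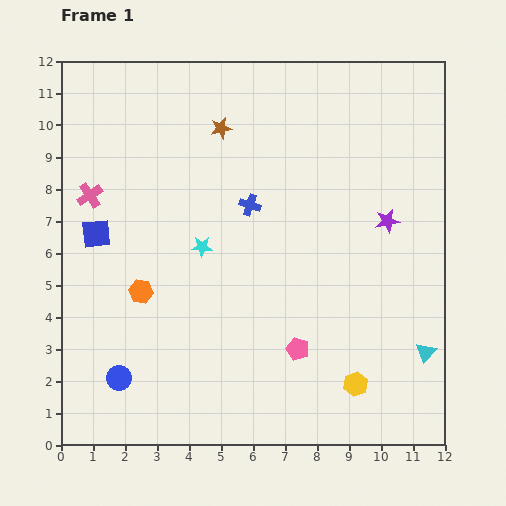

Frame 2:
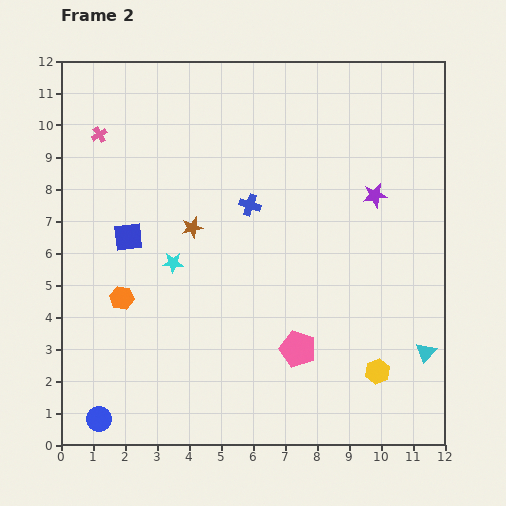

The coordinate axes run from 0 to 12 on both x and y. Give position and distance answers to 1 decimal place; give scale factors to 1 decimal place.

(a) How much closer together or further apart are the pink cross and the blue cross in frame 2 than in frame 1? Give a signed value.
+0.2

Distance in frame 1: 5.0. Distance in frame 2: 5.2.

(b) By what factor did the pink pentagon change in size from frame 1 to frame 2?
1.6×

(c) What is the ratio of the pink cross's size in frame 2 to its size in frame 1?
0.6×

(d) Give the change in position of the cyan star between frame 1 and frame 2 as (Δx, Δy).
(-0.9, -0.5)

The cyan star was at (4.4, 6.2) in frame 1 and (3.5, 5.7) in frame 2.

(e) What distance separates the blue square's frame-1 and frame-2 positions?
1.0

The blue square moved from (1.1, 6.6) to (2.1, 6.5), a distance of √(1.0² + 0.1²) ≈ 1.0.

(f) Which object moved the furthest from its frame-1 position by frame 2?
the brown star

(moved 3.2; next 1.9)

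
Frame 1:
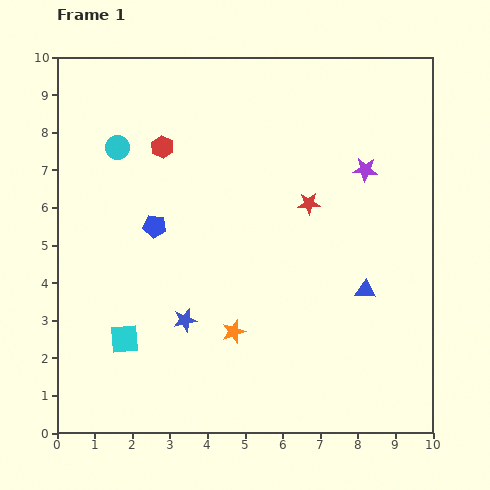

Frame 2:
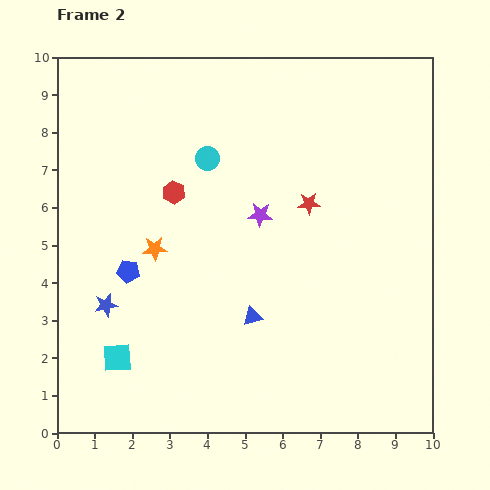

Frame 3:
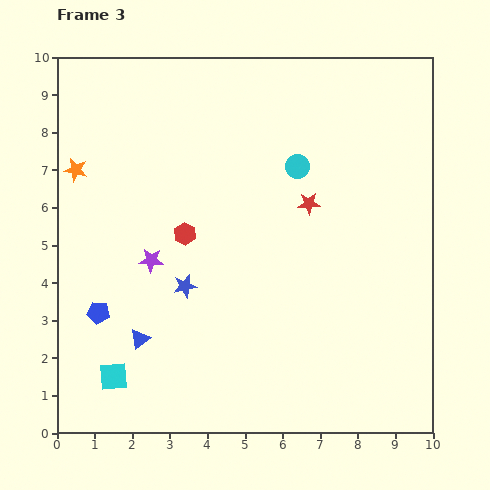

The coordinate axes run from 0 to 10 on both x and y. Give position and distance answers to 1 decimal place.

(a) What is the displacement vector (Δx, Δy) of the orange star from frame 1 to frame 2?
(-2.1, 2.2)

The orange star was at (4.7, 2.7) in frame 1 and (2.6, 4.9) in frame 2.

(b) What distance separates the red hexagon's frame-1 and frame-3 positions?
2.4

The red hexagon moved from (2.8, 7.6) to (3.4, 5.3), a distance of √(0.6² + 2.3²) ≈ 2.4.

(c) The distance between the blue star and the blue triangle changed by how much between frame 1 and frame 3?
-3.1

Distance in frame 1: 4.9. Distance in frame 3: 1.8.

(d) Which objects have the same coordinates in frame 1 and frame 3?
the red star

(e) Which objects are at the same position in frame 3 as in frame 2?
the red star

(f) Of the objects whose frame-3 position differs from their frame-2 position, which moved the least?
the cyan square

(moved 0.5)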